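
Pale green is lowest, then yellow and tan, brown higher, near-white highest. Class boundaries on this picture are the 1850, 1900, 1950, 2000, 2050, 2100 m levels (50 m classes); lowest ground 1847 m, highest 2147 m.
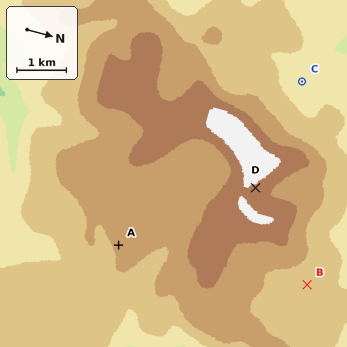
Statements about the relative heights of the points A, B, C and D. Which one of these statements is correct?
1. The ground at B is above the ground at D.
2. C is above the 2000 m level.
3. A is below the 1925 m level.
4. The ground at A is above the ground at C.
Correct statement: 4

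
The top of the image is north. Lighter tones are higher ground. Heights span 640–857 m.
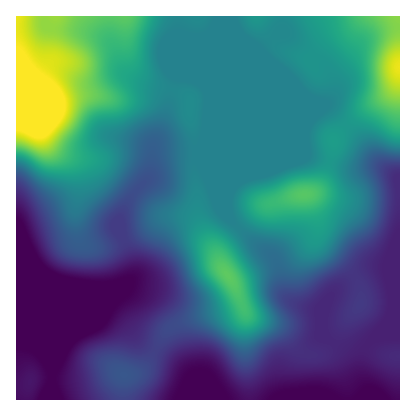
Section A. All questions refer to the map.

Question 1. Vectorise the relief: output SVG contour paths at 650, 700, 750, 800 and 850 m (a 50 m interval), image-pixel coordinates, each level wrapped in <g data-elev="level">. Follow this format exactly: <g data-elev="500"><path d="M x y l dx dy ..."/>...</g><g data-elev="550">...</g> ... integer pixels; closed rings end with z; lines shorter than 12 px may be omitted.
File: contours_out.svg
<g data-elev="650"><path d="M36 400l8-20-1-10-5-8-6-5-6-2-10 0"/><path d="M170 400l14-30 8-4 8-2 8 2 6 4 20 30"/><path d="M264 400l8-8 12-5 36-3 28 9 4-2 10-8 6-2 12 5 16 14"/><path d="M16 215l4 2 4 4 17 37 6 8 7 5 16 5 24 3 16 0 22-6 4 1 3 4 0 8-4 8-17 15-12 17-7 6-19 8-9 10-11 28 1 8 5 14"/></g><g data-elev="700"><path d="M16 172l6 2 4 4 22 24 13 26 11 16 4 4 6 1 6-3 3-18 8-16 21-20 26-32 4-3 4 1 8 12 1 12-3 6-12 10-6 6-2 12 2 13 6 7 20 12 11 12 15 36 0 6-1 14 2 6 25 16 20 16 6 2 4-2 13-12 15-10 5-6 0-8-11-22 0-6 3-6 7-3 20-1 26-14 10-8 13-18 15-10 6-6 5-12 1-14-1-10-7-20 0-4 2-6 8-3 20 2"/></g><g data-elev="750"><path d="M242 330l6 1 6-3 5-4 2-4 0-6-6-18-4-20-15-26-8-10-12-8-6-1-6 1-5 4-2 8 4 26 18 26 11 26 6 6z"/><path d="M315 230l5 1 4-4 14-27 1-6-2-8-5-8-4-5-8-1-28 4-38 15-6 7-2 6 2 6 4 6 6 5 12 3 30 0z"/><path d="M16 156l10 3 18 13 16 3 18-1 11-4 8-6 2-6-9-14-1-6 2-6 3-6 4-4 24-6 9-6 5-6 1-6-2-16 7-14 4-28 8-24"/><path d="M315 16l15 24 22 25 5 7 2 12-6 24 3 7 4 4 14 7 16 10 10 3"/></g><g data-elev="800"><path d="M16 143l8 1 16 7 10-1 4-4 16-20 7-16 3-12-2-16 7-14 0-10-5-7-26-20-7-1-4-4 0-4 1-1 8 5 2 0 6-4 3-6"/><path d="M400 38l-6 3-7 9-4 8-2 10 2 12 5 11 4 5 8 1"/></g><g data-elev="850"><path d="M16 110l8 2 11 10 5 2 6-2 4-4 5-12-2-6-3-4-16-8-12-10-6-2"/></g>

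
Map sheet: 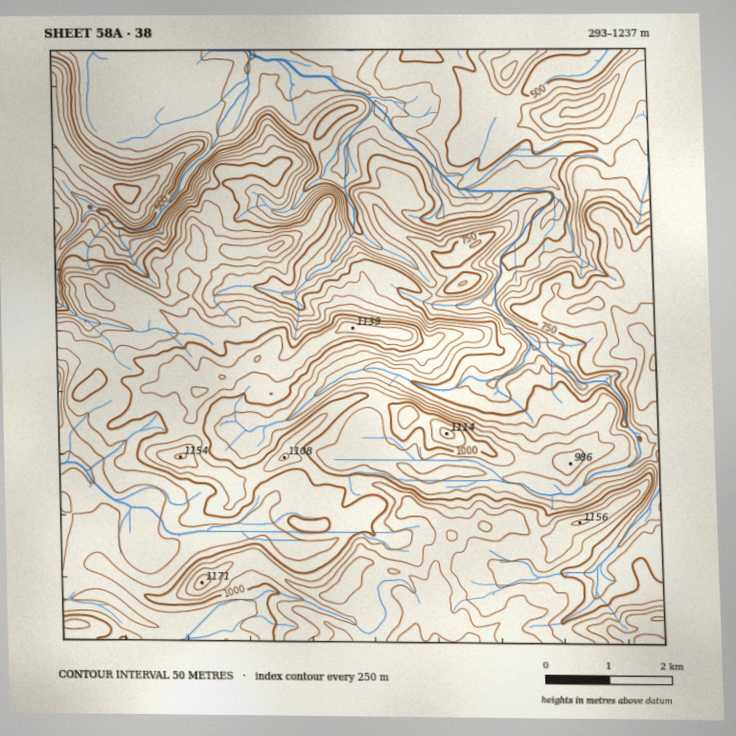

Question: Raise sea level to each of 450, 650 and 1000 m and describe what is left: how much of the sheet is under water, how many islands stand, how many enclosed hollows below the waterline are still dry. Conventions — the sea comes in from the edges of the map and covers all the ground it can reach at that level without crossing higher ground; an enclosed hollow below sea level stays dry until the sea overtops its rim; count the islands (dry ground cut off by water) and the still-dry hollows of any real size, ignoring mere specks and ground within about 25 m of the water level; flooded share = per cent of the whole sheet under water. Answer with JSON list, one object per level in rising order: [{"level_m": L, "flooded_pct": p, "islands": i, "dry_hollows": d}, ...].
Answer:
[{"level_m": 450, "flooded_pct": 10, "islands": 0, "dry_hollows": 0}, {"level_m": 650, "flooded_pct": 29, "islands": 1, "dry_hollows": 0}, {"level_m": 1000, "flooded_pct": 78, "islands": 1, "dry_hollows": 0}]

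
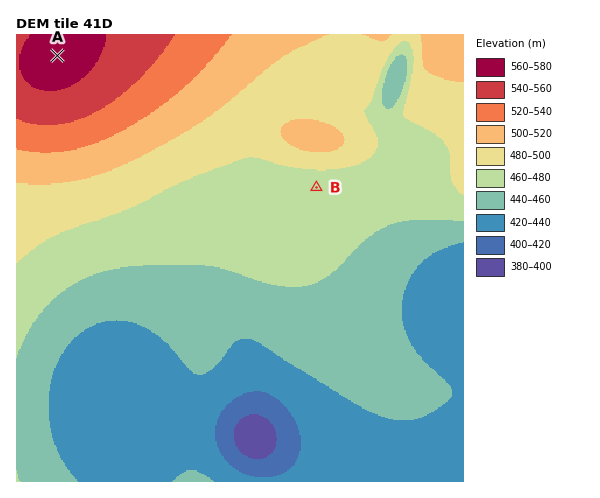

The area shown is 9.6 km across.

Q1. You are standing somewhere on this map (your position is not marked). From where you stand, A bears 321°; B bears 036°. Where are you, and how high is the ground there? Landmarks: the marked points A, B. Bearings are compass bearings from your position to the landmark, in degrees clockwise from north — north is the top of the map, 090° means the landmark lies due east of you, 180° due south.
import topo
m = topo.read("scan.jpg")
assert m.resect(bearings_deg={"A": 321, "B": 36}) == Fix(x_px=244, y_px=287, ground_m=455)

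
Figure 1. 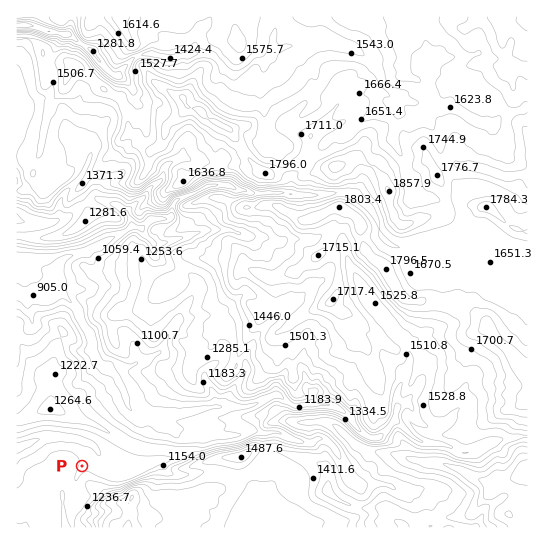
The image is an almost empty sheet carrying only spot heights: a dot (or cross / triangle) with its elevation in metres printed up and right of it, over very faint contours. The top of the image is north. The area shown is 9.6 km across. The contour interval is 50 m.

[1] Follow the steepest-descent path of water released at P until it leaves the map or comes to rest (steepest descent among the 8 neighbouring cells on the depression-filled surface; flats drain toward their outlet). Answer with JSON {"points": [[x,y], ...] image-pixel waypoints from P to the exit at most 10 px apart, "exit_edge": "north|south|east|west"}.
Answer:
{"points": [[82, 466], [93, 459], [95, 449], [86, 442], [75, 439], [65, 437], [54, 437], [43, 438], [33, 442], [22, 446], [17, 447]], "exit_edge": "west"}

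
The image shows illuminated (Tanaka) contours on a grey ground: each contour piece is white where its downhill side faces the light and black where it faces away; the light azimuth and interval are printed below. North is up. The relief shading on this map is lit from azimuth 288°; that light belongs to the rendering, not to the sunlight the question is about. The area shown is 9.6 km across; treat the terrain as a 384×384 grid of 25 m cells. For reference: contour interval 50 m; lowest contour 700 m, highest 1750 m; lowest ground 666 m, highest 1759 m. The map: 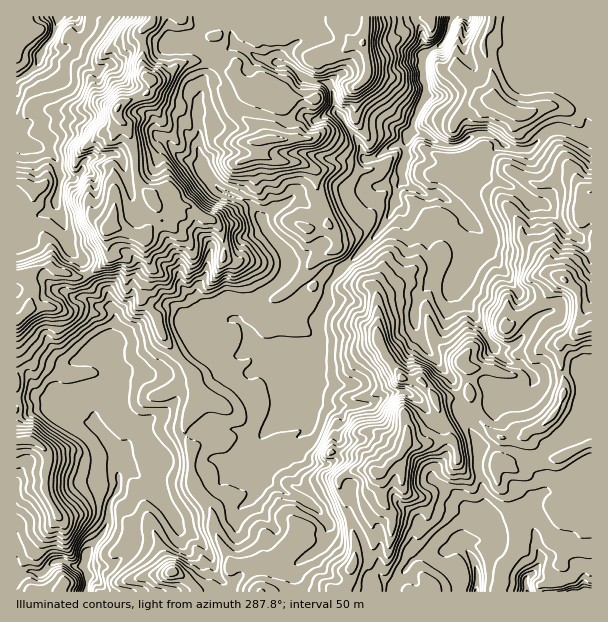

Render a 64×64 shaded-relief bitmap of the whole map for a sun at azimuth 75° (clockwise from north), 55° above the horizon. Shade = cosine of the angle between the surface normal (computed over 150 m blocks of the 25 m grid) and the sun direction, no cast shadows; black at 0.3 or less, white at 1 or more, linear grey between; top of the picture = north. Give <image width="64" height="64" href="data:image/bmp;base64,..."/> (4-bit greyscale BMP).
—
<image width="64" height="64" href="data:image/bmp;base64,Qk12CAAAAAAAAHYAAAAoAAAAQAAAAEAAAAABAAQAAAAAAAAIAAATCwAAEwsAABAAAAAAAAAAAAAAABEREQAiIiIAMzMzAERERABVVVUAZmZmAHd3dwCIiIgAmZmZAKqqqgC7u7sAzMzMAN3d3QDu7u4A////AHmprv9kRnZlRGrNynWL3cqGis3c7aq63t7nOt/EmqiHm7Z973EleHVXztyomJvMuoiYnN3cyqvdzelK3rVoqqm7uo39VGZnZEzu22a7u8y6mWWM3czbrNy96FrNqVi8u4i82s1EiYd2acy5Rry7u8u5dlrsq93M3L7Wery7mKu6eKhWzUObqIi8uadKuqu7vMuGONuc3c3Mzaeaq8yYq7t3dmnLpWmpit2pcn3JiqqrzaYnuovdzMzbmqqqzJmqu2VWasu6V5mM7bcjzsiKuZvdxBeZi93MzMqauprLmqq7ZTR93Mx1mZ3slSfeuJqXm97CB4mK7svMy6u6msuaq7t2Q5/+7papvduFSN7KqGi93WAneIv+u83MvLmbupqru3U13u/+qKq9uWRa3cuXec3YIEdnnuus3dy7mJu6qru7ZUv/7u7JmsynRJ3czLiLy4UQeGetqd7ty5qHrMuru7tFff/93dqLuoVH3szMypmZdQKoRaue/uyYq2jMu7q7u1V9/u3N25uqlkndzMzKiKhjBKckq87+t2jMasq8uru7Z33u7d3bmqqnSt3czLuqqGQyRUfM3u2Ea/tqvMyqq7upe+7u3duqqqY53MvMu7u6Y0UyR5reyXVu+2rdy6q8vJd9//7ty6qqlTncu8zLu7pgKWRneKy5ma/7isuruqvMqu7u7ty6qqmFWszMzMu7u5IoZFZ2e93b3/t4qqzMuqqs3d3dy7u6mHWMzMzMy7u7pSU0eHZb/tzv6Hq6u7zLu6rN3cy7u6qYdpvMu7zMu7u3NUJoczz+ze+5y6qpvMy7/t7cu7uqqamGe8urzdzLu7lmZXcwLf2+/azbq6h73cv/7cu7u6qIiZdpu7zd3Mu7uoeJlxAs6q/7vcu7unfN2//cu7u7qoeKqoi8zd3My7u6h4mpYEukv+u+3Lu6ha7c7sy7u7u6mJqqmc3d3MzLu7qYmYZDVUnu2c7Lu8uVfuz9zLu7u7uZqpmK3t3Mu8y7u5iIdBApvt23vbq83IWN3NvNzLzMy5mZmHvu3Mu7y7u6hmdjAJu82zW8zN3JdZ3LvN3czMy6mYh3vd3Mu7y7u7uFVlEJ3LvEKd7dyXeGrcu83cvMy7qXd3vuzLu7u7u7u4VEMV7u3YRI3+tneIesqrzcm8zLuoZVju3LvMu7u7u7hUMSz/7aiWW/9lh3d6qZrMmKu8u5hTTf7Lu7zLu7u8uFQgTv/si7dq1we6eHd4m6p3mru6lkJ//cu7u7q7u7y3VCN+/+ud2IuQKtypljaduXe8zMx0RK/su7y7qru7zLhlVW3/6q7am1BKzMu3Jrm8vv/+21JJ3tu7u7uqq7u8ynZkTf/rvtuoQjrKu7cn2L7u/tvJM2vcq8uruquqvLvLh1Jd/u3O26h0Kdh5linpvv65m8Y2iam8qYmYm7qru9t1RZ3u7d3buXRZtEVTXfvNyXm7hUZ3e9uIZnaavLq73IRHve3e3cu6doghRUfe682q3spkVmWu2HlVaKvN2pvMxkec3d3tzLqYlgA2m+/2eL7dkhV5iN22e3Od3u7riLurhnrdzezMu6pzIzar3vqXnutQB7pou6Wdpd7v/tqImqvoWM7My83Lu2M0V7u967mt1yAZp1rMh96n7+7ut2m5vt2Hvcy7zcu7YiaIvcy7us21ABiZrduM7Xn//ut1abrO/ticy7u8zLpRObm9yWu7zZAASt3My83Zff7/x1abu+/u3Ju6u8zMqEFcyrx2rLzMYAN77buszLvf//+meby8/+zduamrzMqGM63Lp0i7vdogB4ntuazN7sve/JqZq67/3M7ZibvMqIU43suESLq82QA5eN2Zzd7ty823m7qYv/7czul7y7mJhmvdqXVHqazaEEhY3YrM7t3tp1e6u5fP/d3d3KuYd5qYnLh5lkabzO1yJUjbvKvu7tc0aam6iM7c3c3thGiau7qYaKuYeazK3VNSKMreu+7+gBV5iId43t3dze1Vmru7uWesuYic27q5BGJKyN/d7+tAKKmIq87u7u687nWZqru5asyneL3ruqYCaGh27+7+20NHiazd7dzd7rzOtXmqq8uby4Zpzeu6hQBGV3n//t3oRVaKvLuom876re2FvcqHrduKlmrN2ZmXUQFYnP/szthodoq8zM3t7+jd3smVJryrYlrLm9zImZdkECee/rruyYqIibzM3L7/i+7txyJJuXQkm7vLqrmZiIdQAa/9re3amHirzM3u7ult7czYJnmoZmeby6msx4qZdlEAztqu7up2eru6vMq+0nzLzdw0d4mIiszczN3WiqmFIRF9ub3u2neaqqq8yt6ieavMzZRVZ4nN27vN3caKupUUQUiK3d7aaJmru83b32B5q8ze0yRnit7cu83Lt4mrpjZTVCfe3cl4ibu83u3rInu83u+gJnqq3ty7zLu7p5mGaWVACe/suoeby8ze1WiHSO7//1BYrKrey7u7u73rZ4h3eCAszN3Lqqzd3cgkmpho////IHrLm+3Lu7u7vu1miWNXQU3svN3LrO3LhWm7uor//u5jRrmM3Lu7u7u924WIdCRlff3Lu7vduamZmrupnf/+3LsRlozcy7u7u7zMxVunMSSN3LuqrNqaqru6qpmd7u7cicJla93Lu7u7u876SphhAWzMqsy8yqu7u7uqmqz+7u2M1mUZ3cu7u7u83v1VWJUhFbya7cuqu7u7u6mrq//v647dYwbdy7u7u8"/>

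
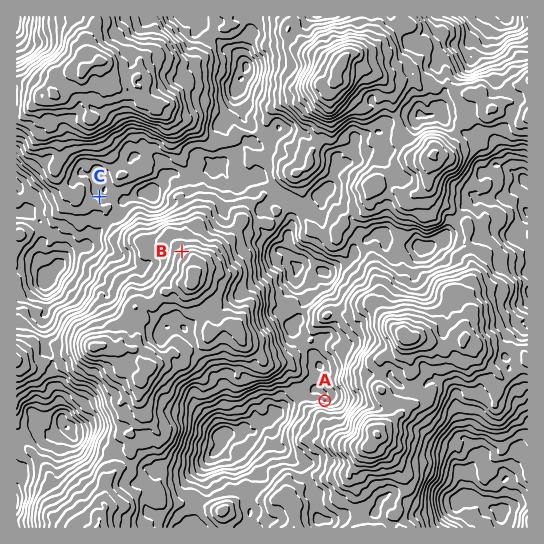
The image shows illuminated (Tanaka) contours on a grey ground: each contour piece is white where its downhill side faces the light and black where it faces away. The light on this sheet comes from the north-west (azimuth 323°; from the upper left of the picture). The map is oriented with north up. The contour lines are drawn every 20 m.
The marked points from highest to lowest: B C A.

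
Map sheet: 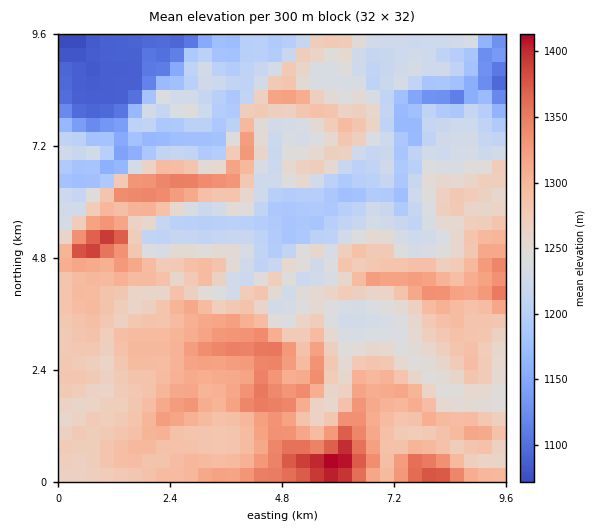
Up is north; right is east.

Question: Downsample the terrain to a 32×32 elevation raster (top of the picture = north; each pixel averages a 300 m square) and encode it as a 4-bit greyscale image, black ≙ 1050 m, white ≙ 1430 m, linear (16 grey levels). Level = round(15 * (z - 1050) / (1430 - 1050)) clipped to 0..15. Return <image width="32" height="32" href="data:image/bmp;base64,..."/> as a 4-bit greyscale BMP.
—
<image width="32" height="32" href="data:image/bmp;base64,Qk12AgAAAAAAAHYAAAAoAAAAIAAAACAAAAABAAQAAAAAAAACAAATCwAAEwsAABAAAAAAAAAAAAAAABEREQAiIiIAMzMzAERERABVVVUAZmZmAHd3dwCIiIgAmZmZAKqqqgC7u7sAzMzMAN3d3QDu7u4A////AJmZmZqqq7vMze7sqrzdyqqZmaqZqqqqvN3u7bm8y6mImZmaqZmZmqzMzey5mqmZmZmZmaqZmZq7uqvcqZmZqqmImZmruqmqu7mJu6qZqqqZiImZqruqvMzKiJuqqqiIiJmImZqqqqvLu6ibqqqIiIiZmJmaqqqry6q5iqqYiImYmZiaqqu7u8y6uYmZiIiamJmZmqqrvMzMubmIiIiJmZiZmZqqqru7upmod3d4mZmZmamZmaqruqh4mHd3eJmpmZqpmJmqqZmHeIh3eImqqaqaqZiImYh5mHiImYiau7q8mqqqqYmpd4mHd4q7u7qqu6qquqmZqYdniHeZmZmZmryt3Ll3iIiHZmiHmZmHeImqi97ZZmZmd2ZVZniId3eJqnm7uIdmZmZmVVZnd3Z4iZl3mqqph3eIZVZlZndneZiIdom7y7qZmHZmZVVmV4mZiFVWm7zMu7l3iHZWZ1eIiJllVFeKqYi6d4iYdmdmh3iJd3ZEVnZmm4eIiZdnVnd3d2ZVRVVVVYuHd3iZd1Vnd3ZUM0ZlZmVqh3eJqYZVZ3dmMiIldnh2aZmZmYmGVWZXZCIRIld3dlabupiIdlQzJFMhERI1VndmeZh3d2d2VVQyIRERIkZ2ZneYd4dnd3dlMhESIiImZVZmeYiHd3d2ZTMREiIiIkVWZmeZmHd3d3dD"/>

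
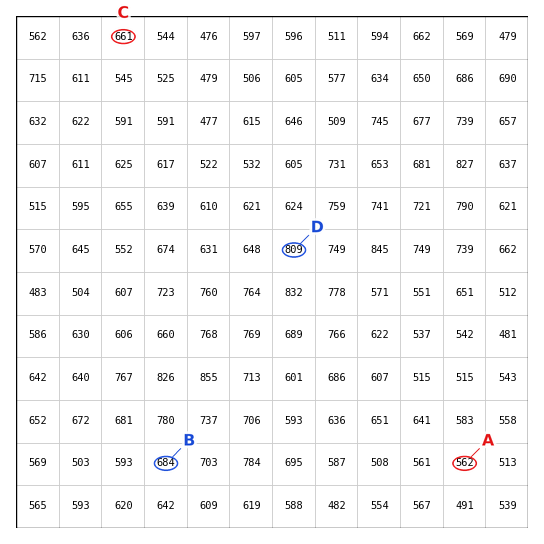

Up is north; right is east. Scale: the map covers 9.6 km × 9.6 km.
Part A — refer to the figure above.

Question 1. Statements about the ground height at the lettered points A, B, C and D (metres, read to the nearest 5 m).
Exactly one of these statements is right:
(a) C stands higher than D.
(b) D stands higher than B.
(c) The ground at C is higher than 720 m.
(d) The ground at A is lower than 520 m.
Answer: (b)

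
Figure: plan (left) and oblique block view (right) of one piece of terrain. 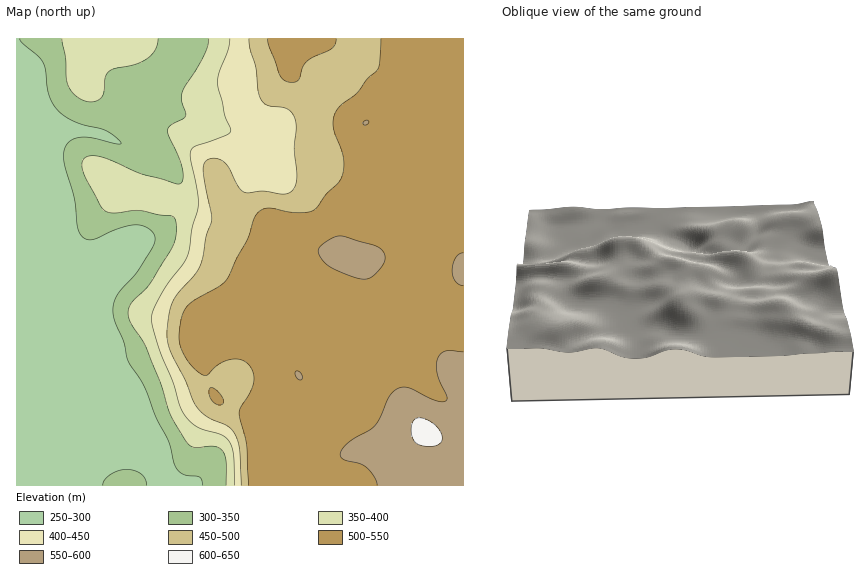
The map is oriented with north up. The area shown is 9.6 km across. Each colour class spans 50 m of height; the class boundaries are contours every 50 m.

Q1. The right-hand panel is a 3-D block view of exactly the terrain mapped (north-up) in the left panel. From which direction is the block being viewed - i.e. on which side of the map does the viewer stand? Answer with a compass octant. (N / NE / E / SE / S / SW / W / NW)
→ E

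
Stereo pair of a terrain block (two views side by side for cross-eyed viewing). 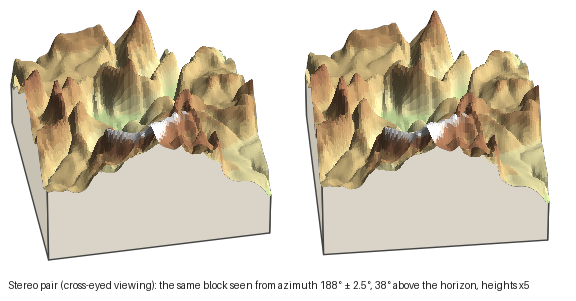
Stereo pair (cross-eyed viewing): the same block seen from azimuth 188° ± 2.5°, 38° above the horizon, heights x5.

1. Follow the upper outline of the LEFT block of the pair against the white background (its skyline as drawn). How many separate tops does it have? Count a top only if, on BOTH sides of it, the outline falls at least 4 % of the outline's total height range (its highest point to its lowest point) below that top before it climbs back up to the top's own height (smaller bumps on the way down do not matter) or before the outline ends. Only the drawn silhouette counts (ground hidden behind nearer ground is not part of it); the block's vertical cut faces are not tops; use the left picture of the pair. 4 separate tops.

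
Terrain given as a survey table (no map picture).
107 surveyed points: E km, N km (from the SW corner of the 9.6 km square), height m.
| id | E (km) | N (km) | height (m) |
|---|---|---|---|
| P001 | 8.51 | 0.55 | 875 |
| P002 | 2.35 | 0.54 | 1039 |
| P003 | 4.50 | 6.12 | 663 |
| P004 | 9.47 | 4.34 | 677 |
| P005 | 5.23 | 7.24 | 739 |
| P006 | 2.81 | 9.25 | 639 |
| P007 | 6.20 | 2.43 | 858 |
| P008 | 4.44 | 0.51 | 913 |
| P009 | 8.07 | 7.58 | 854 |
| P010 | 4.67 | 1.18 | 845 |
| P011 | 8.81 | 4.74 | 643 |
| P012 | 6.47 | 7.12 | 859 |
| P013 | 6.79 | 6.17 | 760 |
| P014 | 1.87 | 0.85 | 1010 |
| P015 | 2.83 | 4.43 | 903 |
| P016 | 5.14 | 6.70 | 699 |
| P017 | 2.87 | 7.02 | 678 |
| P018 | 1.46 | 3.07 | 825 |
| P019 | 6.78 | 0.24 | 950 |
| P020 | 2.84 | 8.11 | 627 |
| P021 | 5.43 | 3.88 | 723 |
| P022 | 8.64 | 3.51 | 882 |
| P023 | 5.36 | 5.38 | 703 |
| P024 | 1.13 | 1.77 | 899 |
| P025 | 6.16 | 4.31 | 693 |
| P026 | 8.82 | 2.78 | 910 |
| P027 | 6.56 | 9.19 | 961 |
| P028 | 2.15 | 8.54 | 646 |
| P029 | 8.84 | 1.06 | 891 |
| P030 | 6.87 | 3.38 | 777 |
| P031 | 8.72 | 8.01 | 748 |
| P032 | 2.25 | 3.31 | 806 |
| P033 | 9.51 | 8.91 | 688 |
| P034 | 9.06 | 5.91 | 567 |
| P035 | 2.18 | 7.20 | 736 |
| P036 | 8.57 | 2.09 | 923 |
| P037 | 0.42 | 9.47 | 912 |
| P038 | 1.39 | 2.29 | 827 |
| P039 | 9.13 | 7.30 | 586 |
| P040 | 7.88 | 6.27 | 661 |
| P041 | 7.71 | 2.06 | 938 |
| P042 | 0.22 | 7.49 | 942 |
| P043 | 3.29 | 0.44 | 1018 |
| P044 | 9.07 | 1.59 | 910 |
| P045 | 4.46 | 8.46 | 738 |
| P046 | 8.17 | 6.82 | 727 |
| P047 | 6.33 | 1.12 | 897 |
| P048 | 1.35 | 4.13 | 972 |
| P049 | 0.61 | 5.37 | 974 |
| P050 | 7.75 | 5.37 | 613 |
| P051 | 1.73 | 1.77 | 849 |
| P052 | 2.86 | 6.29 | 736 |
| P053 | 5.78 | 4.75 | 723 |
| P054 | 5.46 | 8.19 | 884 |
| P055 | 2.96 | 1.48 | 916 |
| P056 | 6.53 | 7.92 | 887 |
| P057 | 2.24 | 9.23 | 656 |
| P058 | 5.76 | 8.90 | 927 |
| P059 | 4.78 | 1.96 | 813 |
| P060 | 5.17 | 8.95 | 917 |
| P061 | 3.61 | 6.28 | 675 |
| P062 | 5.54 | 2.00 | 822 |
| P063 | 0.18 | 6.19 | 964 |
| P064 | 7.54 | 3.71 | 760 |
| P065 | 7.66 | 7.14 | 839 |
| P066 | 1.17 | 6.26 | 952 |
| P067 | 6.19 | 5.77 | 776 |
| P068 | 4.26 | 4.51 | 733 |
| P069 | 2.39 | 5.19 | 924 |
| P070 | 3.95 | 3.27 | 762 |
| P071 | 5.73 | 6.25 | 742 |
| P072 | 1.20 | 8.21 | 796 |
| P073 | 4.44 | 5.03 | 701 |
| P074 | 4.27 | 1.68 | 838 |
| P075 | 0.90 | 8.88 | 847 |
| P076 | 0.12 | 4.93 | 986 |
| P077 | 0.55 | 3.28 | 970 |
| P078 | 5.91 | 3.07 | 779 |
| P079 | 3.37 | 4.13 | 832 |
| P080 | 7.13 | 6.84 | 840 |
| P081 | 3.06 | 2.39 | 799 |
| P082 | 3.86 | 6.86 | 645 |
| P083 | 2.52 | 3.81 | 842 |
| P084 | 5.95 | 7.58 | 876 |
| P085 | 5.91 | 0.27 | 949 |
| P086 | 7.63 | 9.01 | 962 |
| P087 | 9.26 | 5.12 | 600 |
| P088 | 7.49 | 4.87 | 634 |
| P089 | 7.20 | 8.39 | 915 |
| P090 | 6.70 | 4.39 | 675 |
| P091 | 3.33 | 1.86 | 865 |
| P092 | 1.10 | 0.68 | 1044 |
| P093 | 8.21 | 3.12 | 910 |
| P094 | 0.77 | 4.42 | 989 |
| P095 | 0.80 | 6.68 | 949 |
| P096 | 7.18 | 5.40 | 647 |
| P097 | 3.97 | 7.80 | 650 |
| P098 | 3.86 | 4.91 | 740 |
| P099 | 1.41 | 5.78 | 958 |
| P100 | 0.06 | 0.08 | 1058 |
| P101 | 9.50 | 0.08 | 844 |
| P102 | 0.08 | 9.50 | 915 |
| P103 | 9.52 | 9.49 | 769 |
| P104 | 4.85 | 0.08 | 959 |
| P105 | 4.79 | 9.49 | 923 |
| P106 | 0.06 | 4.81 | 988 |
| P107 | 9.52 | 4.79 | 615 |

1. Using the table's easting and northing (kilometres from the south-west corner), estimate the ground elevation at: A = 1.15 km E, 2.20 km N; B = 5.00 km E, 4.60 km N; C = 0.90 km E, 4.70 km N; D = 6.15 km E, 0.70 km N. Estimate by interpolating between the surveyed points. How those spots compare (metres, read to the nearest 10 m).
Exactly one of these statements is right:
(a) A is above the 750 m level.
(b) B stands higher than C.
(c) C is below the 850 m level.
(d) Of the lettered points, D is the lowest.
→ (a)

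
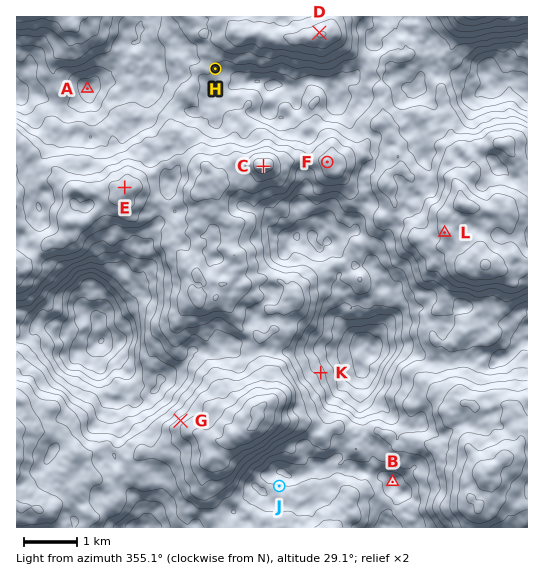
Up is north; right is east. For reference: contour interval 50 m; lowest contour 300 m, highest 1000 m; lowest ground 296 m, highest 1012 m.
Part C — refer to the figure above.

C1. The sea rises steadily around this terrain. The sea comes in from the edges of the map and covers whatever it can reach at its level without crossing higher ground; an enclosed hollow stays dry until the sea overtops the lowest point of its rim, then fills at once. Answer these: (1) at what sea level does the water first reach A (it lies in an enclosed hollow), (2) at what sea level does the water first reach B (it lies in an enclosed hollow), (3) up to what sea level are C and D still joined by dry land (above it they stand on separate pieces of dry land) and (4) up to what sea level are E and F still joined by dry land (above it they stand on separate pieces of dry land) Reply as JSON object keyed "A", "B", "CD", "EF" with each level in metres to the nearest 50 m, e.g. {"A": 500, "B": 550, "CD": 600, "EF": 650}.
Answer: {"A": 550, "B": 600, "CD": 650, "EF": 750}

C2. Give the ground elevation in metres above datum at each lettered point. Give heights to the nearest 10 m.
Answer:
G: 830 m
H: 630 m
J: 660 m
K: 570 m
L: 890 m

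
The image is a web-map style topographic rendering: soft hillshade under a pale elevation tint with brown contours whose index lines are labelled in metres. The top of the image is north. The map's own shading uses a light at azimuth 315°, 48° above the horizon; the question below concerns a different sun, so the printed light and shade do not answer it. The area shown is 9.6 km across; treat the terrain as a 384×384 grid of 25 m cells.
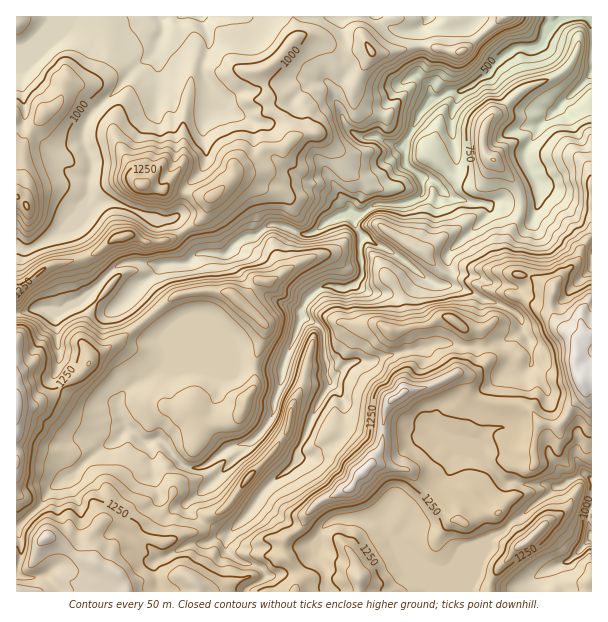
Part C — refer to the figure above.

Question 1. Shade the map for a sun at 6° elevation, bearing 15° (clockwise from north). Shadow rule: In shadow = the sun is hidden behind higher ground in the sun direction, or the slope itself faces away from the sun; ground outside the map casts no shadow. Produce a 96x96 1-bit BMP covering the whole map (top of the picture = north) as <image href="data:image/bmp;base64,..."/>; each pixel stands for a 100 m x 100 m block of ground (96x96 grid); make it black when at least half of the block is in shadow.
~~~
<image width="96" height="96" href="data:image/bmp;base64,Qk2+BAAAAAAAAD4AAAAoAAAAYAAAAGAAAAABAAEAAAAAAIAEAAATCwAAEwsAAAIAAAAAAAAA////AAAAAAAAAAB8BgB/4AOB/4AxAAB4B/B/wAfB/4B8AIAQAfh/AAfN/8B+AAAAAPz+AAf9/+A/gAAAB/3+AA/+f/A/gAHAD/v/AA/+P/g/gAHgOAP+Dh//P/x/AAP/8f///x//D/xuAAAf+P///7//g/yAAAAH/AP/////wfmAAAAA/gH/////4PnAAAAB/wf////H+HngAAAB/4////8D/BngAAAAP4B///4AP8PgAAAwH8A///wAP/GAAAA4D+AP//gAH/AAAAAAB+AH//AAD/iAAAAAB/AAf/AAP/iAAAAA4/AAf+AA//+DgAAE8fgAf8AA//8DwAAf+HwAHwAB8/8DgAA/+HwAAAABAP8DgAB//D3AAAAABP8bwAD7/h7gAfwAAP+/wAfw/w4gA/4AAP//4A/g/wYAM/8AAf8f4B/gf4QAP/8AAf8f8D/wP4AAf/+ACf8f8DvgD8AAf/+ADH8f+CHABkCAP//AHP8Q/AAAAAAAP//gOf8B/wAAAABgO//gAf8A/wAAAMBxAP/gA/8A/4AAAAA+wD/wB/4A/4AAfAAe4AP4D/wAf8AA/gA/+AD4D/wQH8AB//g//AAAH/gQD+AB//g//AAAH/gAAeAD//w//wQAD/AAweAf//w////AD/AB4OH///4////4H/ABwAf///4////+H/AAAB////8///////AHBg///+c//H/jf+Afj8f//4f+MAfAf4D//+P//wfwAAMAf4D///n//g/AAAAA/gD///z//B/AAAAH/AD///5/+H/wEAAP+AD///8f8P/+fgA/8wB///8AAP///h//+AA////4Ad///H/3/AAf////AA//+H+/+AwP////4AP/8P5/AASB////+AH+cfwAAADAH////gA8f/gAAADgB////wAAf/EAAADwAf///4AAf8GAAAH4APj//8cAfwDAAAD4AAcf///gfgAAAAD8AH/////4+AAcAAD4Af//////wAAeAADwA///////4AAfgATAA////////wA/wA6AB/////z//+B/4B8AA/////gf//v/8P4AA//gH+A/////8P8AA/wADgD/4D//4f8AA+AQAAH/gD+/4f4AAwAYAAP/AP8/wfwAB4AAAA/8Af4/g/wAB4AAAB38Afw/AfwAB4AAABv8H/48APAID4AAADP8B/98AAAcDwAAAAP4f//4AAAeAwAAAADx///4gAAfAAAAAAAD///54AAfgAAAAAAD///B8AAPsAAAA+AH/P/h/4AD+AAAH8AH8P/gH8AA/AAAP4AH/P/4H+AAPgAAP4AP///8H/AAPgAAfgAPf///D/gAHwAAf4APf///h/wAAAAA/8AOf///wfwAAAAA//Acf///wHwAAAAAj/g4////4BgAAAAAABwQ////8AAAAAAAAA4A////8AAAAAAAAAMA9////ACAAAAAAAMAYD4P/gDAAAAAAAAAQAAH/gDAAAAAAAAAAAAH/gDgAAAAAAAAAAAD/gAAAAAAAAAAAwAA/wAAAAAAAAAAAAAA/sA="/>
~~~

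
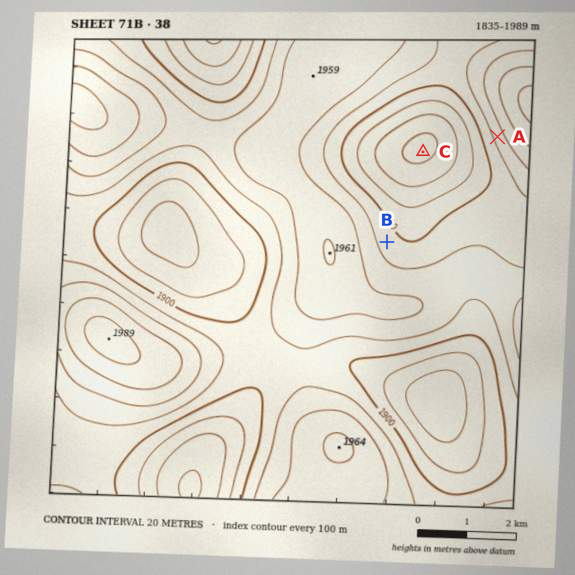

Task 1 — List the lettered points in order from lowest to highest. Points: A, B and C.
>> C B A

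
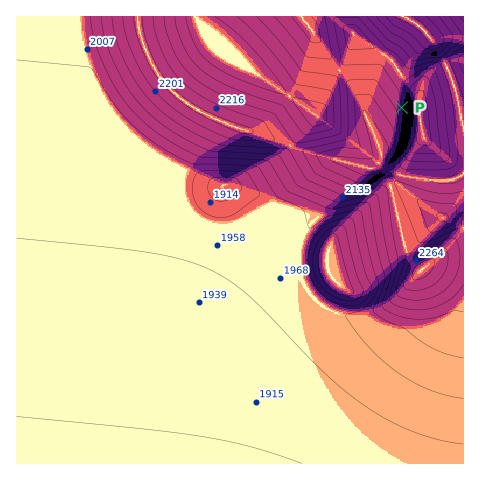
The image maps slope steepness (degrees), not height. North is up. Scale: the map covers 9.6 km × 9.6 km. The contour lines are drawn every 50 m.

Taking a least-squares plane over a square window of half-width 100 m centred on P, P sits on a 25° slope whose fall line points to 83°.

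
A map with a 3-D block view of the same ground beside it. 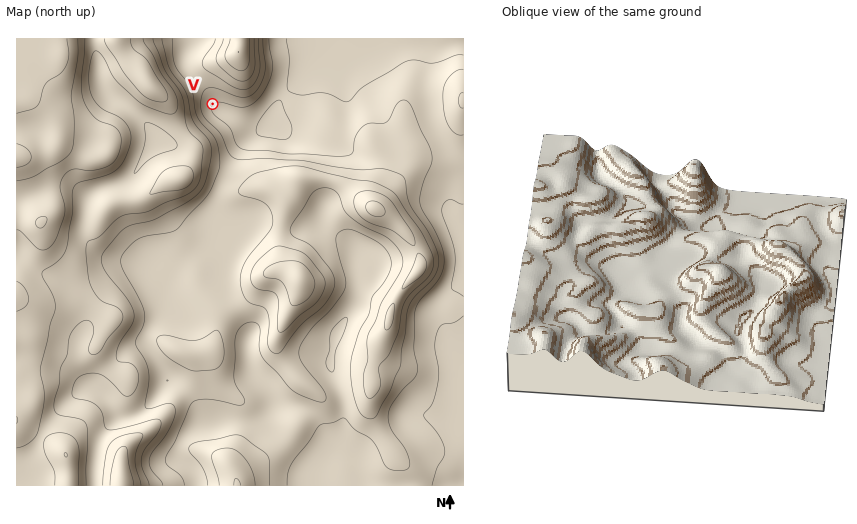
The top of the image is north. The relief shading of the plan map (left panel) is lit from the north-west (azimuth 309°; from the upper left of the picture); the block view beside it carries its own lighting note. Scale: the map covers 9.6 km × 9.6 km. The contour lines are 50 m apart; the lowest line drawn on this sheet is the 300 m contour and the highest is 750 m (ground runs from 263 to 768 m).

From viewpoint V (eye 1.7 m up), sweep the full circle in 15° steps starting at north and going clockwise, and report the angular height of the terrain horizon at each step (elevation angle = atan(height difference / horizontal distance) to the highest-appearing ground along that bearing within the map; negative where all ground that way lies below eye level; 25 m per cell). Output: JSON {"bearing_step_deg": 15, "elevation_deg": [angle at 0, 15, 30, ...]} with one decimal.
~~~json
{"bearing_step_deg": 15, "elevation_deg": [8.7, 11.0, 12.5, 11.6, 8.9, 4.9, 1.0, 0.4, 2.6, 3.4, 3.3, 4.0, 8.8, 12.7, 14.1, 15.1, 16.3, 17.7, 18.4, 16.6, 11.3, 8.8, 7.8, 7.6]}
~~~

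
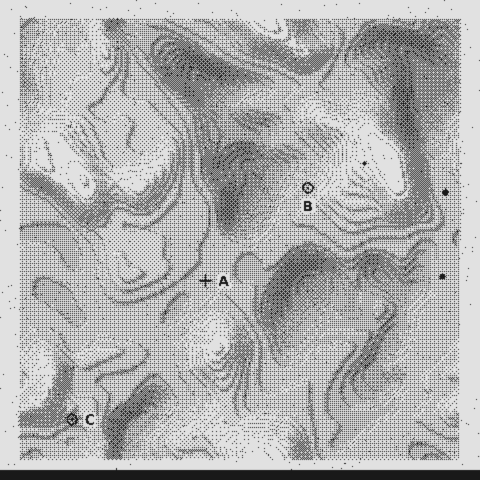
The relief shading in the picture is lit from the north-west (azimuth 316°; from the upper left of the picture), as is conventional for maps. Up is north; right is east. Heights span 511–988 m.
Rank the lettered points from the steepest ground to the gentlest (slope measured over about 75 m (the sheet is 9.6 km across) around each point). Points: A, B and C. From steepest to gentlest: C B A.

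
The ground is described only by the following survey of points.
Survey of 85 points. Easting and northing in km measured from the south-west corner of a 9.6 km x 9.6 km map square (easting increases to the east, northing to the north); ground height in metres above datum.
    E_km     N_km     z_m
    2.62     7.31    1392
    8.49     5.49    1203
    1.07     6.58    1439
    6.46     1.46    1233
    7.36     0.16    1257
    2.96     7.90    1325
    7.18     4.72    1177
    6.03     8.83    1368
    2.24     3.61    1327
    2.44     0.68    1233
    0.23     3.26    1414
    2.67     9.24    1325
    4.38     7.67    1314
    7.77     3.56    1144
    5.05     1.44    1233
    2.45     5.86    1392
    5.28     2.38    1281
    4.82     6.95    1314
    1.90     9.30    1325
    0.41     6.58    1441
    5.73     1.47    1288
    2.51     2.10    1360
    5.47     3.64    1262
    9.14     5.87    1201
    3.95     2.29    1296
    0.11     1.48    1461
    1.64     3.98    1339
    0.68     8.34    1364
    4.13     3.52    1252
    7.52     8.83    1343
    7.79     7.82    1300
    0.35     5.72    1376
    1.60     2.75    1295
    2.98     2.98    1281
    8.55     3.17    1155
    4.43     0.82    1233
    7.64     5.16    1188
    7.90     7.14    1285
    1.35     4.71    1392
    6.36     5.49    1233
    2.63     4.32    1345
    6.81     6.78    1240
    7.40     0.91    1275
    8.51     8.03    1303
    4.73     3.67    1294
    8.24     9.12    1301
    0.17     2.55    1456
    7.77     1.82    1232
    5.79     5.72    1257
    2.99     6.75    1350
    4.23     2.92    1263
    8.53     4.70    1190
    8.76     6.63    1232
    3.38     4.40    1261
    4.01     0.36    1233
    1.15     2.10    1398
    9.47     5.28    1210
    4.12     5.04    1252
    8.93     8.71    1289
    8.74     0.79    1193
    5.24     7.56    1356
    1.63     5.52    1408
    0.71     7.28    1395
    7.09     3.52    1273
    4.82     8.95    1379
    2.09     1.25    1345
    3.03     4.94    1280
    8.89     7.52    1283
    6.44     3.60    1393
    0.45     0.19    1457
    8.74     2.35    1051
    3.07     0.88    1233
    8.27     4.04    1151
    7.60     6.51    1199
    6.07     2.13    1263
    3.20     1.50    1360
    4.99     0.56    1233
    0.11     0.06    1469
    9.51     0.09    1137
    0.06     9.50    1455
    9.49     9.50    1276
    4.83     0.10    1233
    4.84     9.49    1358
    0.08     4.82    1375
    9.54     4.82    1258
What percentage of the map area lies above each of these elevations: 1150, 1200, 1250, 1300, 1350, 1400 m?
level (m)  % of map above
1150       96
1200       89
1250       74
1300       52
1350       26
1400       7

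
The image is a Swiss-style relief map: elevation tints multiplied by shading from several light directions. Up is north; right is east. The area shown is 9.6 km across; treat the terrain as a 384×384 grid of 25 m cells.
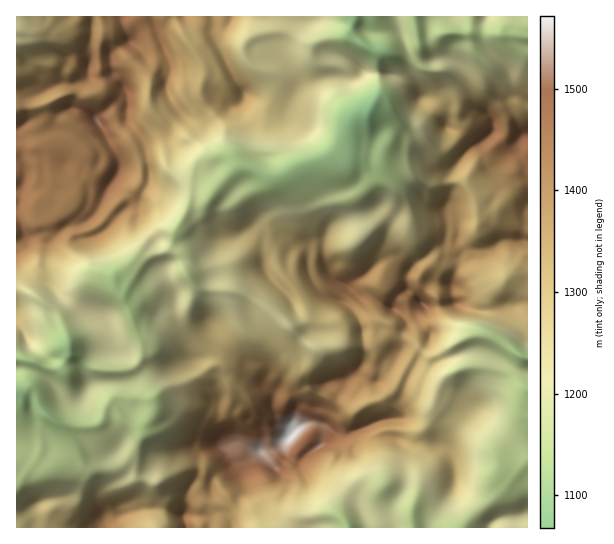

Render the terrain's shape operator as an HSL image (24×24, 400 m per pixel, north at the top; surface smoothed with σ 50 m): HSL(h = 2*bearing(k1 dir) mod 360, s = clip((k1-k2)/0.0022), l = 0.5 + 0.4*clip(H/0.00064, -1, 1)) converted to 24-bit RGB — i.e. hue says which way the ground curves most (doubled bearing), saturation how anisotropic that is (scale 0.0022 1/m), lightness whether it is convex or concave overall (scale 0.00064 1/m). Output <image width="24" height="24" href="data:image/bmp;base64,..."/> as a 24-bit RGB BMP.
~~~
<image width="24" height="24" href="data:image/bmp;base64,Qk32BgAAAAAAADYAAAAoAAAAGAAAABgAAAABABgAAAAAAMAGAAATCwAAEwsAAAAAAAAAAAAAxX+qUpFtQYuO063i8NvwrH7NOD7NzPr/iDzbcImyx1FfXGCLU4lNXIA0cV00URpUlM2eqbuHMiVRu3NylYxbIZpu1aDlxq3iY9KHzq3nZF+7K8Rfoq8v2V+aZC2Oxy1FyUlXmj0rw1YkWJA4gnc3iqFIOWFlUbykYqJllktxdDmOgl6I6dzEQaSTMlxFV2lHV3hDRU4mc3U+QUohoYc5cywwfj8vGj4YsFwYuyVu3e7dgCyb0+f42OGZNkdnS2AqS08oNEMvoJZTPVhX7fPYTVCDRk9fWntgfYqReY2XW1uGeJSiuZiiLnqFpITDuHTdvJvfsuXOZWe3s8bs3h4bw1TwvFfjk9yyPFmjR3+BedXPe6PMzOnCd0x5UUlpf5mHmoWhYoyteT4vUYJAiaJxi0FNKUk9PGZVybmGmtSgpYXRkjKe8tnlO2rntfDsl4z+7sz/QPbbH7ZHTIOZs1ZclVZfWpeFaJqYrIBPYRxLocO4hq2DO3NWnpJ9KzROZ3lSeIpAkctiSXk+jyxKLelV0aLi0FttKiQJGjcF+nHi7LbBFyEwon2JzsnVkZq2SkNoOmUvgc6oU0a938LQbWHDrl6FSTBYS5lLXrKOw7V/TiBLm92qjd2pQw5U/Fqo3qzXhW/PHqNjx3xWIn1+fbW4rI6In1lvdkhwfxWmjNo4Ijhnv3EpfGQjL6h0fXnIx6XQX7JjdXo4eb+0lM+hoUFKH11FKp5T64Th4YXc1mmQWMpzzmTRClc5dXkskrRjT4bOy/esOsGVGhAjuL+KlLadXX+0Ly5Ck6xvqXR4cq6NVq9/dVtEoJ9okyw+OEIYFyQP8vAmr7Filh825v84CVNPYKXSiRkYMQIJpem3cC9zTECag7OSqNOnRCBlbXGmZat1nXq0tNK3Yjtlgah7QhQbmKU9rWVSQxFIvOVIKw8I8Oho4f5LLQcGLisFDbtxoOfQkTdzYxUxa9WwkLu/wIV3SSVXinVjsc6RLH5vo2RSgkleZigrccpgdjGo41vOnfbge6/rzNj/VEr/plv/4cz/ocn8doLauJvOdBofrOLEUHhFUGM4VC4rXlCBhZxsi9NqXCJOm3RPdEqDhJzFVNfFZS/KZuPn0e76uzZyHzZBvfRVbxS49vjTWS9LLUYqa1Q9NK8va3AndlEwNzITNWIjIUw1YsJJuDaWg1mWnI9gPmhmvdqjekqVUM2yiO+MFi1B7bDYapfKyInslSWDwqRgpWS9nV+KO1o18tX20cDyiFri3dX2ppvWLnJQT9lrHixbfHymwrjToJzRcLOgeJmwip673KORHzghCygP07BrHhUdo0xG0d6nIUZq3ZPkw6/wUKk5T3VSnWXJ33iM5lXo59PyNmOzF1BHQqh4dqpsdWShw5/Bc6CZWHNcuJ92wXHQeVO4fsluRihqi7WM3+XAIyNjWHRLnEtOsGF1boSJWGtwqVN328JIltlnoUHFhYLAM3xiOn82Ros/YY1JglJdhWtxmnpXfIdBSqV1qE+FRTekQrBz7OXOVCVcgW5WPGdj1tF6cmGEdJCTTX2E9dHHIj16v/mXaSgzWGCLU5uMj49KYkAoQF8tYnZTdIFffFlZmXJcaUdWUyhNmMRn6qtTJh9Bo45kRXdTe61PYGGDmYR5e05lkOtmciJ2+AQOpMGANWssUFUpRiUgnatMi2JERmQoMXY1VWNwpZyBTlZ+VHGgnqFP5xRK8nXwYcrFk9rcsHXNc26hflFyqio7ifdgNd5KhDy1ukZiwWOtaESeeLq1mq3IqbPMzcjeXL29QGV1bnCobEuPjXZFnyhyafHMgje3l/25jZP1w6YMFV2Aya70z/n8rRKpyfukKg0qid6LdlC1v2fSr+O0QKmonYWjoaKHrFNTNEQqHzskUSZM14eKPOqZYjOmhcbf+oCGU4MnyLrizG7td7gAUUwQXZQp++G7KwiAX+E6OnGAW46k3/fUWCevf2eJtpGexUul0YHKK25WGzlG1Pflvrjic1yvTpg9qHRKn1umf65hdTo9iipv65b5pPiaTQ0nKKN60eaOQ0WHd7pQQe4nYTFFdZFsZJmCrmGxgYfbz9X8gqT2yq0oXykVhr8uUa2djGw6cbGLeHs9qz5kSDyg7N1G9xSlo+PuatnMS76fSSJG2vWoDg0mf4KVoqOOa288RsdOc7AfLgkFJBwPJe4uRbxew66Rdy9qbb92djs7dlVQY4pgRnhO7KhVO1AfidVTl96KVgw2PJGD3MaeLk+6OnpThZFPt46slLyAHDt2mY/Rs3zRPR6lwYZPbYAjj0kmZmUraW0+"/>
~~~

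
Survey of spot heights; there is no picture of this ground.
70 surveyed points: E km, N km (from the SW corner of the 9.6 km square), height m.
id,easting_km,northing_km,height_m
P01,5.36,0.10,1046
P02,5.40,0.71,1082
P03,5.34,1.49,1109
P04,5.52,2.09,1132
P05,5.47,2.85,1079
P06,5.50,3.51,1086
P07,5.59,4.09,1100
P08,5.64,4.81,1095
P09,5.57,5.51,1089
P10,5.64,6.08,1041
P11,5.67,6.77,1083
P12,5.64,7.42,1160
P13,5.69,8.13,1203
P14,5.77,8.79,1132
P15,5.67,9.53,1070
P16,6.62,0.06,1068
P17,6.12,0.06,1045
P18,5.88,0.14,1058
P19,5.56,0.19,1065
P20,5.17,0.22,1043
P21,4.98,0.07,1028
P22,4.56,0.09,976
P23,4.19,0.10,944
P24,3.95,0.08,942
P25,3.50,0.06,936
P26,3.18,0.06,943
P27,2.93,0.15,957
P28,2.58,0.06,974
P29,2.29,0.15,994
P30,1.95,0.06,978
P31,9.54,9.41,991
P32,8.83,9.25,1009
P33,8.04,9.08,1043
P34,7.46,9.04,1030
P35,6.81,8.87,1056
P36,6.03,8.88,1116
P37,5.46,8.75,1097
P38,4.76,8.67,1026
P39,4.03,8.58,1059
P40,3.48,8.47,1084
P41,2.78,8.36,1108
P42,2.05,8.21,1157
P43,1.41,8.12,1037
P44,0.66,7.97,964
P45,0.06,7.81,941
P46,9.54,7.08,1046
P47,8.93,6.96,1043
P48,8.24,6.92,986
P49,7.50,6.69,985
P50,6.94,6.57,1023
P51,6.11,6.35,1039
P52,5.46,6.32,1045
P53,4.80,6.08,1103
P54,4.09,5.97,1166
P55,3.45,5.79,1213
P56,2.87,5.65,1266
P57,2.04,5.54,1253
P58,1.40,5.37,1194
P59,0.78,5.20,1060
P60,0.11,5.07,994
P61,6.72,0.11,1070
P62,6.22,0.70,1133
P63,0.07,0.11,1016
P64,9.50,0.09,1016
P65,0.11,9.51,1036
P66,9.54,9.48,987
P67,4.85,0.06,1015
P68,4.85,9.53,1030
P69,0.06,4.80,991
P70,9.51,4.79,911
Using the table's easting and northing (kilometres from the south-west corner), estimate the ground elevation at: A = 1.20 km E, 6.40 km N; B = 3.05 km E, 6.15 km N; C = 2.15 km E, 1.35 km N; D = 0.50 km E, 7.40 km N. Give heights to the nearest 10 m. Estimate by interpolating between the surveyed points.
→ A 1190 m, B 1250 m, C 1000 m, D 1030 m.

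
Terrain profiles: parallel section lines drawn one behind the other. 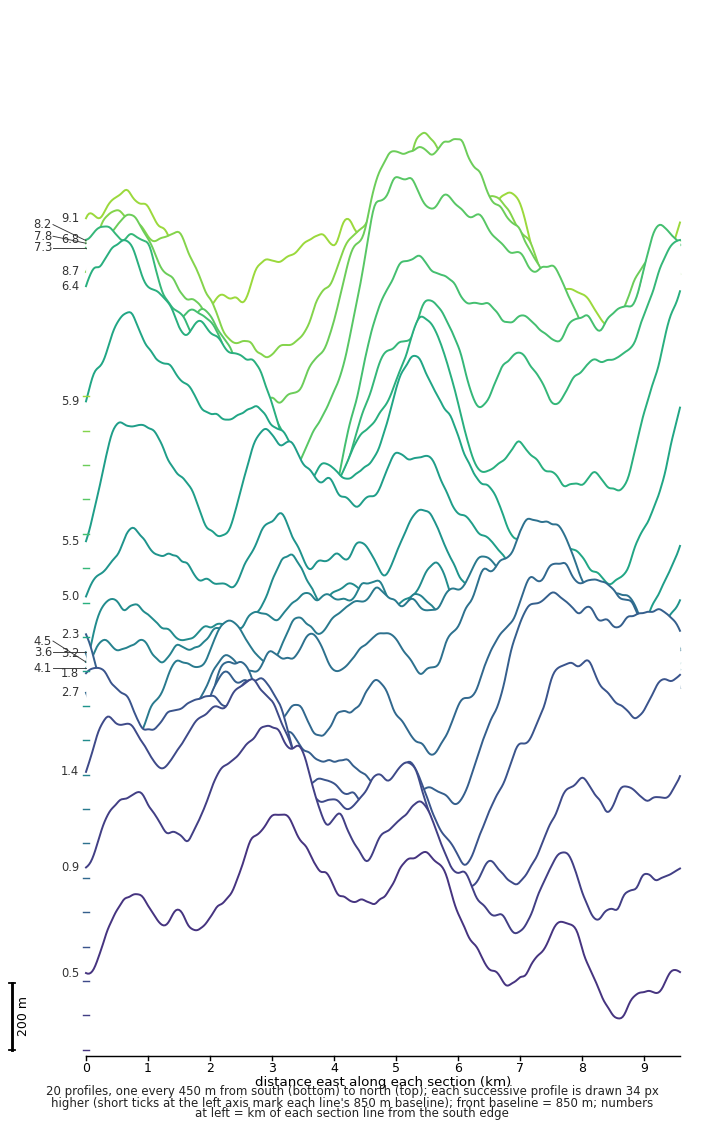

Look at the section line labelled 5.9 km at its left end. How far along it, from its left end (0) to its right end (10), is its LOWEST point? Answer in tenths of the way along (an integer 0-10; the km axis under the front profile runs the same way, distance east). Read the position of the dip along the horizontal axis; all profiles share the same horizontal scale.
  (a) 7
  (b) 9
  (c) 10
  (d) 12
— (b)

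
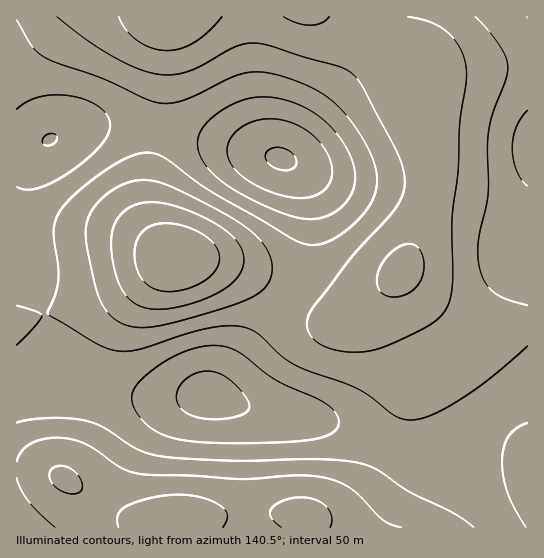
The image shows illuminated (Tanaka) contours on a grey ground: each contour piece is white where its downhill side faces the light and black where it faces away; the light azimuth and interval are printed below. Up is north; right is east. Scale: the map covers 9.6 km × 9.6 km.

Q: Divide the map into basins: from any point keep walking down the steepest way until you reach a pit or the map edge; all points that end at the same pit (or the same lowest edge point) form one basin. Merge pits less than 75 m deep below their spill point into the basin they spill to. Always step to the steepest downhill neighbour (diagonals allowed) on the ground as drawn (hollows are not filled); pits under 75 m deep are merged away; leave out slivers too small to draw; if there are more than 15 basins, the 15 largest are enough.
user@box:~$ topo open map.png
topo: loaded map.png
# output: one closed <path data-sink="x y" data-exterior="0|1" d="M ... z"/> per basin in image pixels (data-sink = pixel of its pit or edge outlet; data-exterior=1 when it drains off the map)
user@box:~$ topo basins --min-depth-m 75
<path data-sink="171 17" data-exterior="1" d="M503 16l-486 0-1 129 23-1 20-9 28-8 36-3 35 4 37 8 83 21 13 7 6 6 8 15 4 16 0 36-6 30-18 32-37 48-25 38-12 10 58 18 66 11 26 9 41 20 25 8 31 6 6-14 17-26 22-20 25-14 0-144-9-2 2-21 7-21 0-147-11-21z"/><path data-sink="177 258" data-exterior="0" d="M123 124l-42 4-42 16-23 2 0 241 9 1 25-7 20 0 75 16 26 2 39-3 7-4 10-13 21-32 37-48 15-25 9-37 0-36-2-12-10-19-15-11-104-27z"/><path data-sink="171 527" data-exterior="1" d="M70 381l-20 0-34 8 1 139 511-1-1-134-24 14-22 20-17 26-5 13-5 1-52-14-41-20-26-9-66-11-56-17-42 3-26-2z"/>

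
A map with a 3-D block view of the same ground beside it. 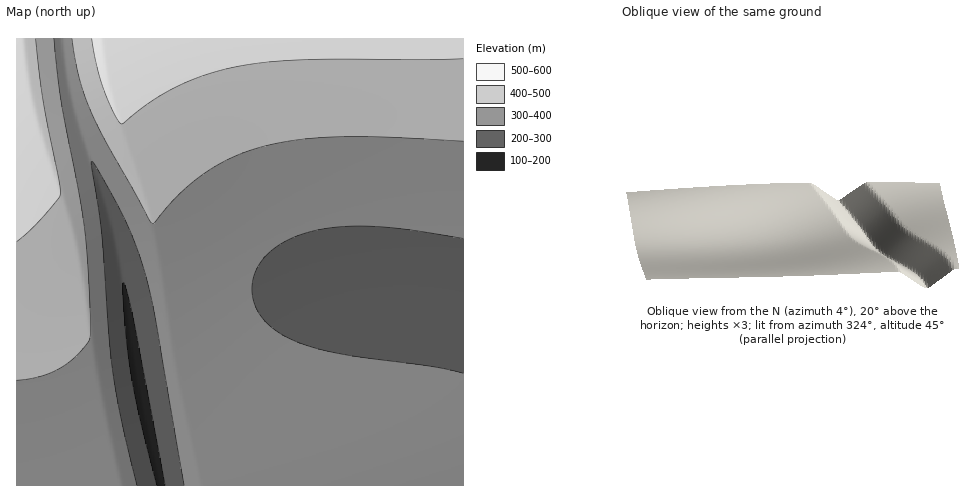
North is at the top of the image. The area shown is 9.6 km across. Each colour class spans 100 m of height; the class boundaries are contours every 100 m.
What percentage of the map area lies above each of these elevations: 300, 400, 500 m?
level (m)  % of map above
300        81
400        32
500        9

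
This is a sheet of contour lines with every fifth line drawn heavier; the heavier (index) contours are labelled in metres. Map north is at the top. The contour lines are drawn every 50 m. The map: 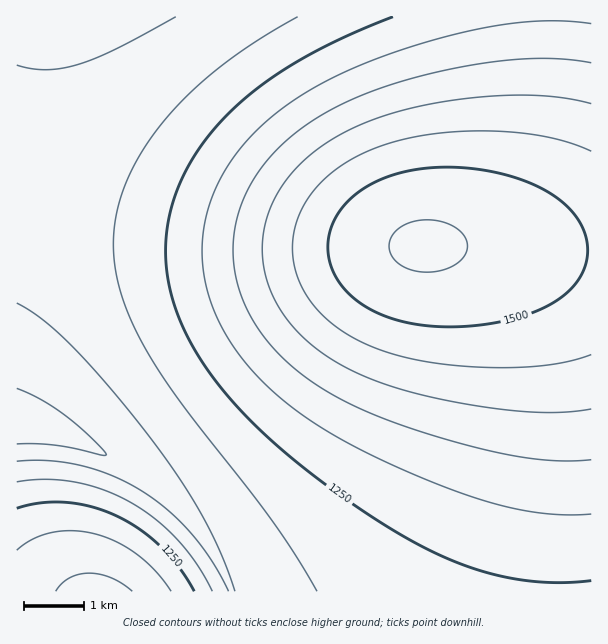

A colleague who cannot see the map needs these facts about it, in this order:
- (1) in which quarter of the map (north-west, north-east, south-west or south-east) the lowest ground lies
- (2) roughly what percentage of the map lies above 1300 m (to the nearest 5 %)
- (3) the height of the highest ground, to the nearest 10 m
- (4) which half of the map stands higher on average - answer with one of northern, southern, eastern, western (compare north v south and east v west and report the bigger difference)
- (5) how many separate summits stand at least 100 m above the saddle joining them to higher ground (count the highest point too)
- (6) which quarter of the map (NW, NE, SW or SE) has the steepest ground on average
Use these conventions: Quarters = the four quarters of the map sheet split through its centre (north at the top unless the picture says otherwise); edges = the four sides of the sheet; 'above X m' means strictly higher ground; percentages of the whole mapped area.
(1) The lowest point lies in the south-west quarter of the map.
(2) Ground above 1300 m makes up about 45 % of the sheet.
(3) The highest point reaches roughly 1560 m.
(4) On average the eastern half of the map is the higher ground.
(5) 2 summits rise at least 100 m above their surroundings.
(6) The steepest ground, on average, is in the south-west quarter.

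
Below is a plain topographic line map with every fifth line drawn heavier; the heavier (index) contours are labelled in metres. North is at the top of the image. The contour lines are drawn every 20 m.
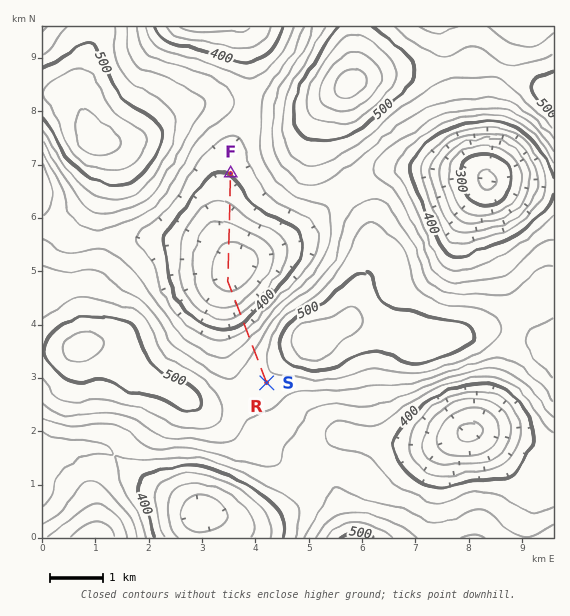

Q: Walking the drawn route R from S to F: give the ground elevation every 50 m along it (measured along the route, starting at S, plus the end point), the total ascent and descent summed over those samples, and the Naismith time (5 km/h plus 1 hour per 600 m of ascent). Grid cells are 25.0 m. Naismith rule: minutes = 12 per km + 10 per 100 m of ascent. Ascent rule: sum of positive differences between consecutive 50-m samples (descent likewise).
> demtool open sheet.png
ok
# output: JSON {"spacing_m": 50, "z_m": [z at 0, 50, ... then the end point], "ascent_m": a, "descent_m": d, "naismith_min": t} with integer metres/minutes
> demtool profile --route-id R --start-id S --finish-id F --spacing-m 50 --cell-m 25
{"spacing_m": 50, "z_m": [476, 476, 477, 477, 477, 476, 475, 474, 473, 471, 469, 466, 463, 460, 457, 453, 448, 444, 439, 433, 428, 422, 415, 409, 403, 396, 390, 384, 377, 372, 366, 361, 356, 352, 348, 345, 342, 339, 337, 336, 335, 334, 333, 332, 332, 332, 332, 332, 332, 333, 333, 334, 335, 337, 338, 340, 342, 344, 347, 350, 352, 355, 358, 361, 364, 367, 370, 373, 376, 378, 381, 383, 385, 387, 389, 391, 393, 395, 396, 398, 400, 401, 401], "ascent_m": 71, "descent_m": 145, "naismith_min": 56}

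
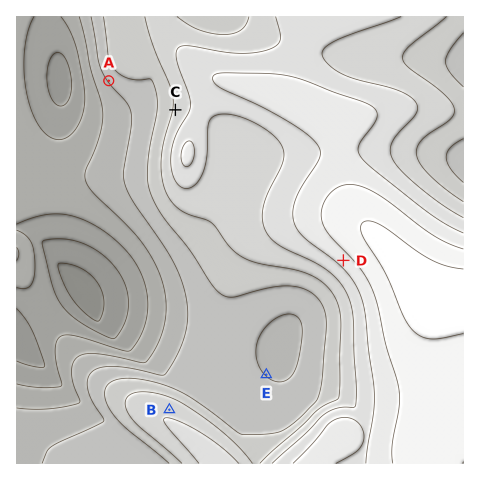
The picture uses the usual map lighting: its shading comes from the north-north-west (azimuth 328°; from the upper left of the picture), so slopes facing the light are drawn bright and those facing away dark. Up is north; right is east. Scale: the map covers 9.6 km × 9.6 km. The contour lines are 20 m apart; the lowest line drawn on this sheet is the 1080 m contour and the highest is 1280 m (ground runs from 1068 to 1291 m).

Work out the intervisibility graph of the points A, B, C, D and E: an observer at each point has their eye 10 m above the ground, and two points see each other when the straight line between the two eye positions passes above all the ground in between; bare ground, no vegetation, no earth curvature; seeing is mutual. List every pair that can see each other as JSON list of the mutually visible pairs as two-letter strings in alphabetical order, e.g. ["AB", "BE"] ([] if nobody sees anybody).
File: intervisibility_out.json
["AB", "AC", "BD", "BE", "DE"]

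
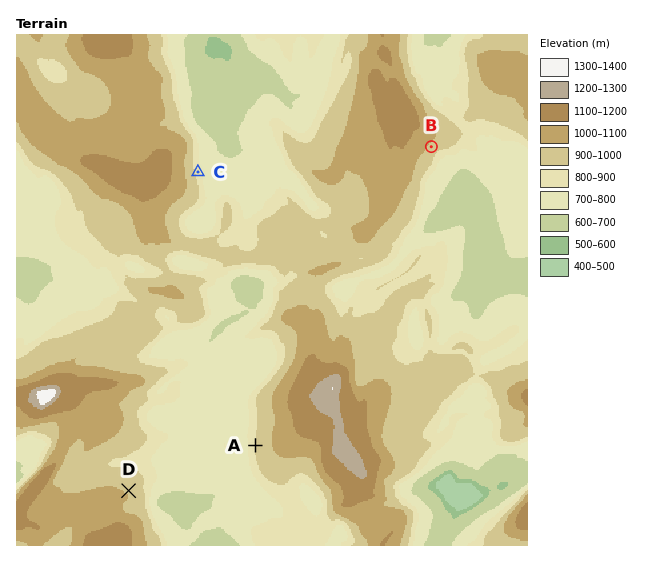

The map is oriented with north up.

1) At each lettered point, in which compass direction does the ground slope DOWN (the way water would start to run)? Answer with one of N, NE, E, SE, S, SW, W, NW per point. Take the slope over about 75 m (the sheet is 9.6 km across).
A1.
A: W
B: SE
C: E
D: NE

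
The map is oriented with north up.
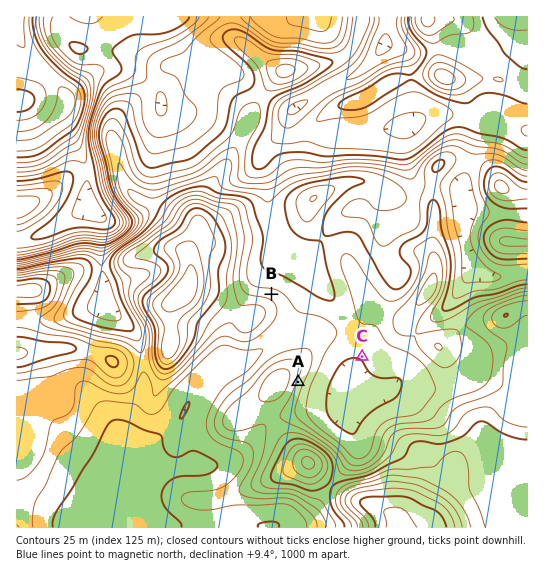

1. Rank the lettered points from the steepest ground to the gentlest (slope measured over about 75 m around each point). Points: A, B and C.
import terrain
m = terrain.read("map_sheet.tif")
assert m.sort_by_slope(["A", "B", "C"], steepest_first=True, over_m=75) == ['A', 'B', 'C']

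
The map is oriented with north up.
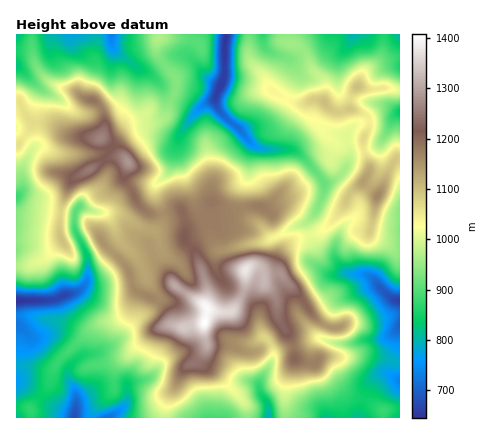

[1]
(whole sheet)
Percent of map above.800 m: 91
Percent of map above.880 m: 76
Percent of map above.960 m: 58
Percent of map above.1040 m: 39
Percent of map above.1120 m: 25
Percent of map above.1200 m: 9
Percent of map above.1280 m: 3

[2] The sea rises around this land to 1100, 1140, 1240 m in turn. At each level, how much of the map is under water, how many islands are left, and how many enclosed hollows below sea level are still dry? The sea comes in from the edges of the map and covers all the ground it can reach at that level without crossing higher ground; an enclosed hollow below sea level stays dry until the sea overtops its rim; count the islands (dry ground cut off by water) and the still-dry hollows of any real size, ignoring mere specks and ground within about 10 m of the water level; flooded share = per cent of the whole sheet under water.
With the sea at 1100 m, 72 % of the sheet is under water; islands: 2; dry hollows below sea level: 0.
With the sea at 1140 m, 79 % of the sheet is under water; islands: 2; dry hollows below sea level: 0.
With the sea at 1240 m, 95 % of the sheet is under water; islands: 4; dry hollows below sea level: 0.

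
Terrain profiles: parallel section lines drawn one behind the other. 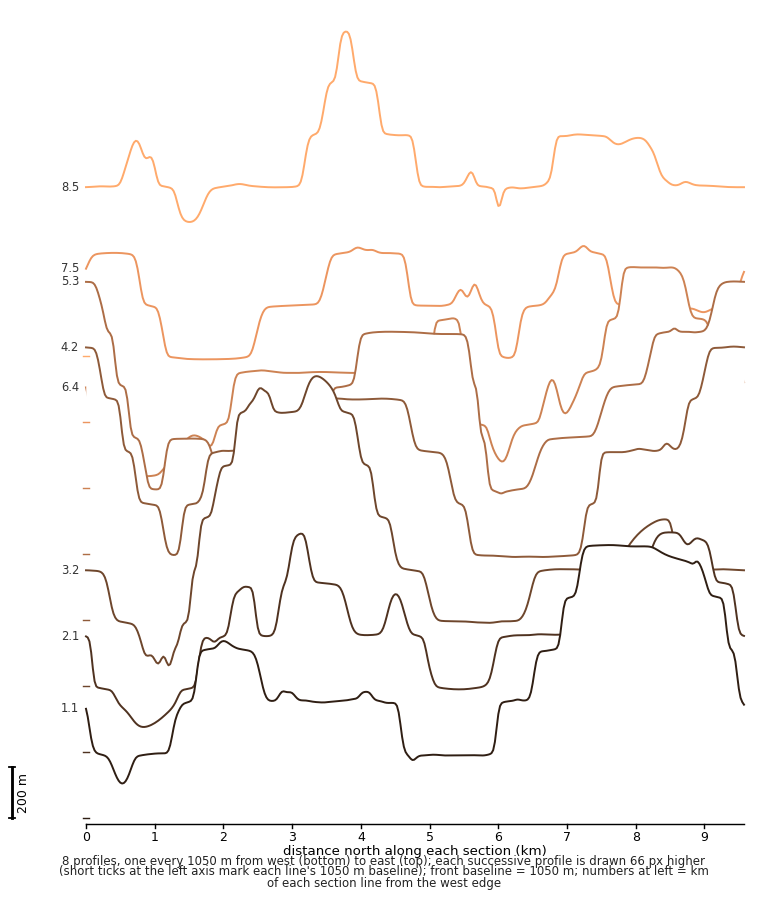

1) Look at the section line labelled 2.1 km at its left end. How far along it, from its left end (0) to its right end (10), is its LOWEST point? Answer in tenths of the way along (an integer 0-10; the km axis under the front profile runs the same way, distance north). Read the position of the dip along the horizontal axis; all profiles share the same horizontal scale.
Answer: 1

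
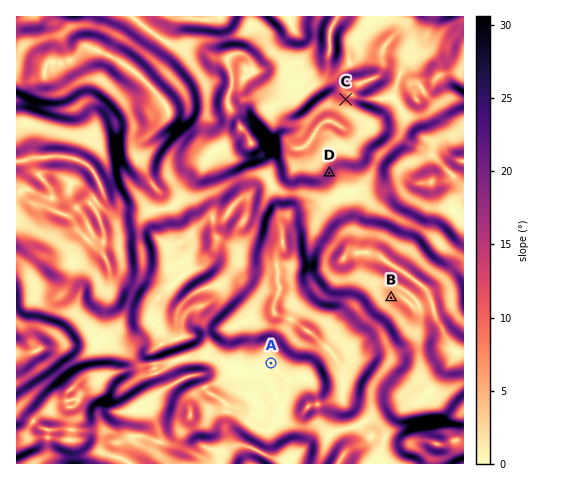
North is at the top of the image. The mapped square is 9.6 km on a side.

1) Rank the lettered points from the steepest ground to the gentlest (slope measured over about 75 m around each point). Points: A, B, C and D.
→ D C B A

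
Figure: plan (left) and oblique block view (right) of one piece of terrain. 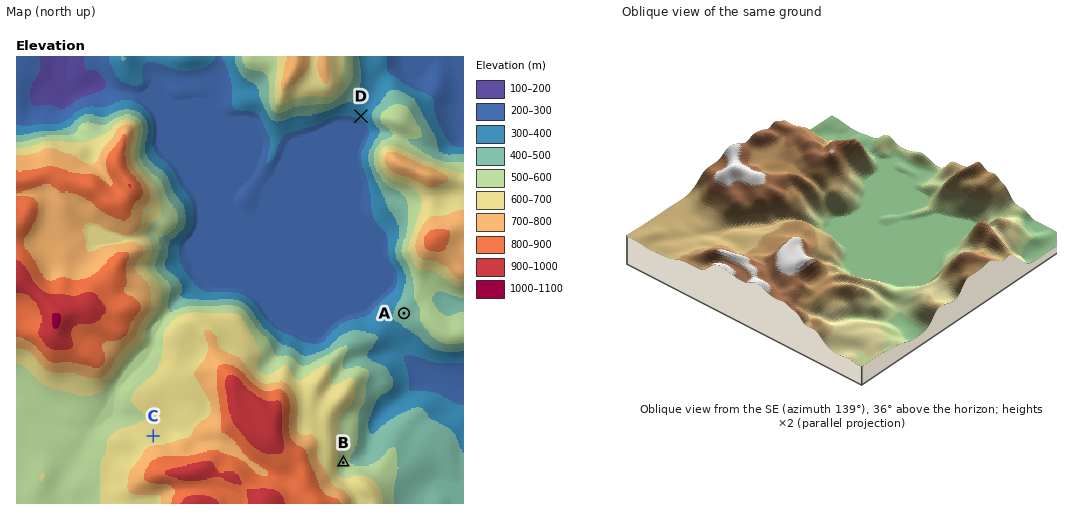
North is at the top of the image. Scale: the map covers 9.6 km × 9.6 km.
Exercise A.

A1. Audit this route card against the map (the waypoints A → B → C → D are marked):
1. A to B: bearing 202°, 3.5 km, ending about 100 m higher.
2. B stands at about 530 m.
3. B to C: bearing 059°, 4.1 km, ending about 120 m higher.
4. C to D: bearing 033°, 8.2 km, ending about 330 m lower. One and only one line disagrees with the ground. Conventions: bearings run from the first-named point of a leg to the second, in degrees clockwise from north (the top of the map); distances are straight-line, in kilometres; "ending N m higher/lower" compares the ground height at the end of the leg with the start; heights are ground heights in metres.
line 3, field bearing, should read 278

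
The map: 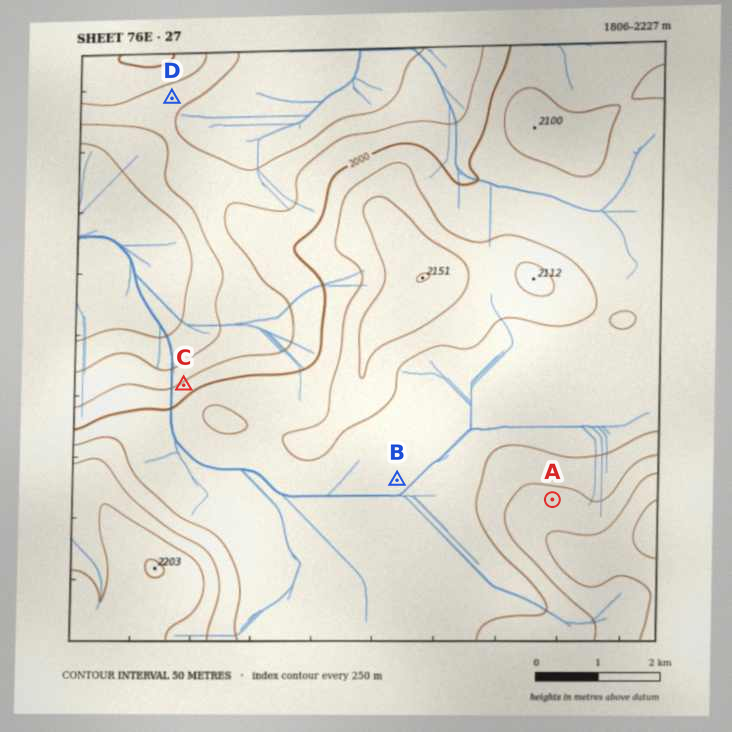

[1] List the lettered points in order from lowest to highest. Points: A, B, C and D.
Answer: D C B A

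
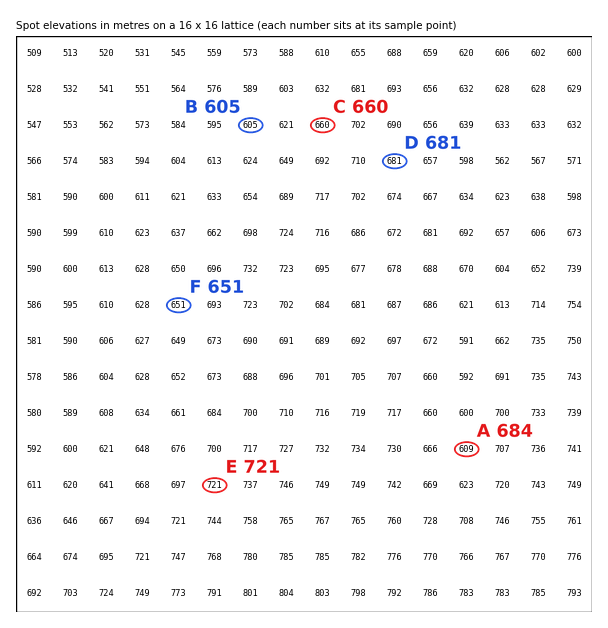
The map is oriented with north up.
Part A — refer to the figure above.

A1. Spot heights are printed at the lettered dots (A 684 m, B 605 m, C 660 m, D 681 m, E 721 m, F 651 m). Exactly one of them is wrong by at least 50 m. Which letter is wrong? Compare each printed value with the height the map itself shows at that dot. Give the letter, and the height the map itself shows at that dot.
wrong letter A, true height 609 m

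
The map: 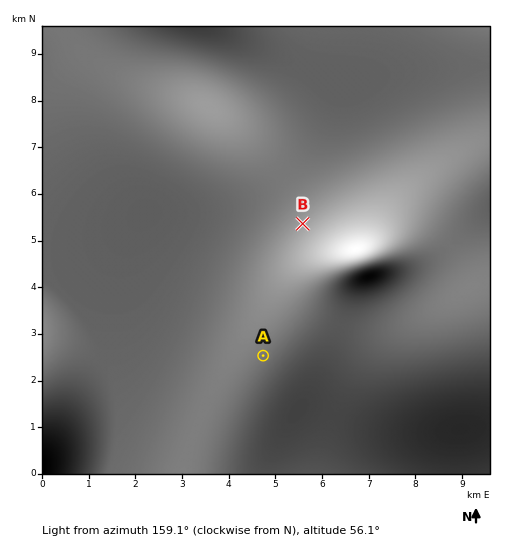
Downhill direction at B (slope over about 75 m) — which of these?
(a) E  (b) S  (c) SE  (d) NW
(c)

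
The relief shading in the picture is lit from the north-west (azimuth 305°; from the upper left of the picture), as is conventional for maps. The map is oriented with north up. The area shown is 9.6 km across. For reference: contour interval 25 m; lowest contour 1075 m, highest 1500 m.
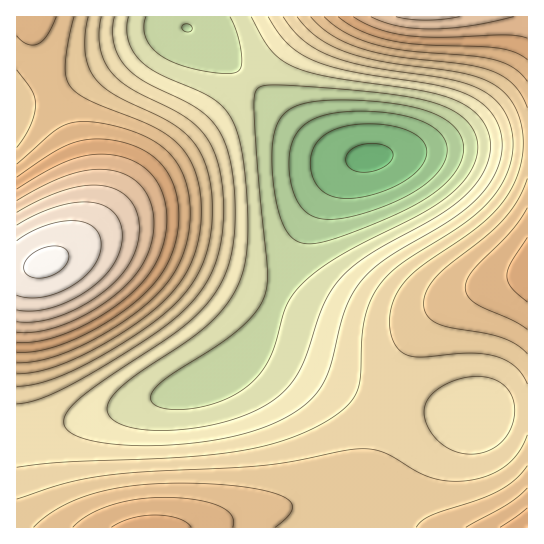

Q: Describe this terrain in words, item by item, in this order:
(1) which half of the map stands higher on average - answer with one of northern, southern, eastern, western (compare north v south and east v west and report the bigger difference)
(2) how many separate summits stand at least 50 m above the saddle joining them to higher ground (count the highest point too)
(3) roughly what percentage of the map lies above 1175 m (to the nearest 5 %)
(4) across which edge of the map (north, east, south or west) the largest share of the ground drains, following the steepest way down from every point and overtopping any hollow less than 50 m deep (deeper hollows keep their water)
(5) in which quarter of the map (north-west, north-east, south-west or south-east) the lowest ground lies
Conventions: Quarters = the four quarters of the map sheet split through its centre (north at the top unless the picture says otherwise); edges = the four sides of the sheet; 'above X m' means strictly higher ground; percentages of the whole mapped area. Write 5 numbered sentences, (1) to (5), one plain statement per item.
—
(1) Taken as a whole, the western half is higher than the eastern.
(2) Counting only tops that stand 50 m proud, the map has 5 summits.
(3) About 85 % of the map lies above 1175 m.
(4) Drainage is mainly to the north: more ground falls towards that edge than towards any other.
(5) The lowest ground is in the north-east quarter.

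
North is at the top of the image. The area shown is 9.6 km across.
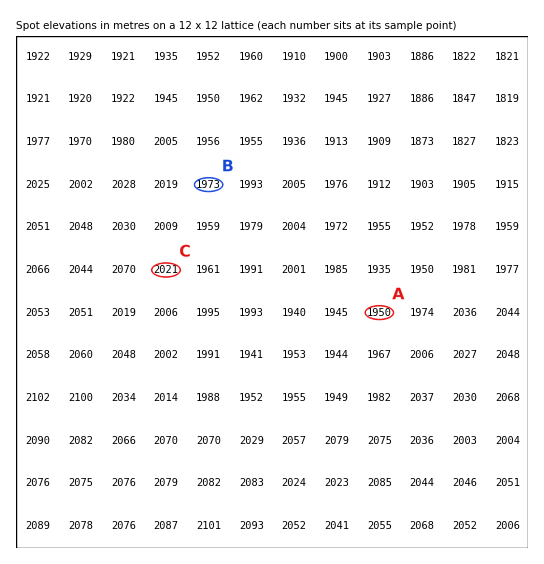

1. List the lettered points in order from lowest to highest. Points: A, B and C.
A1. A B C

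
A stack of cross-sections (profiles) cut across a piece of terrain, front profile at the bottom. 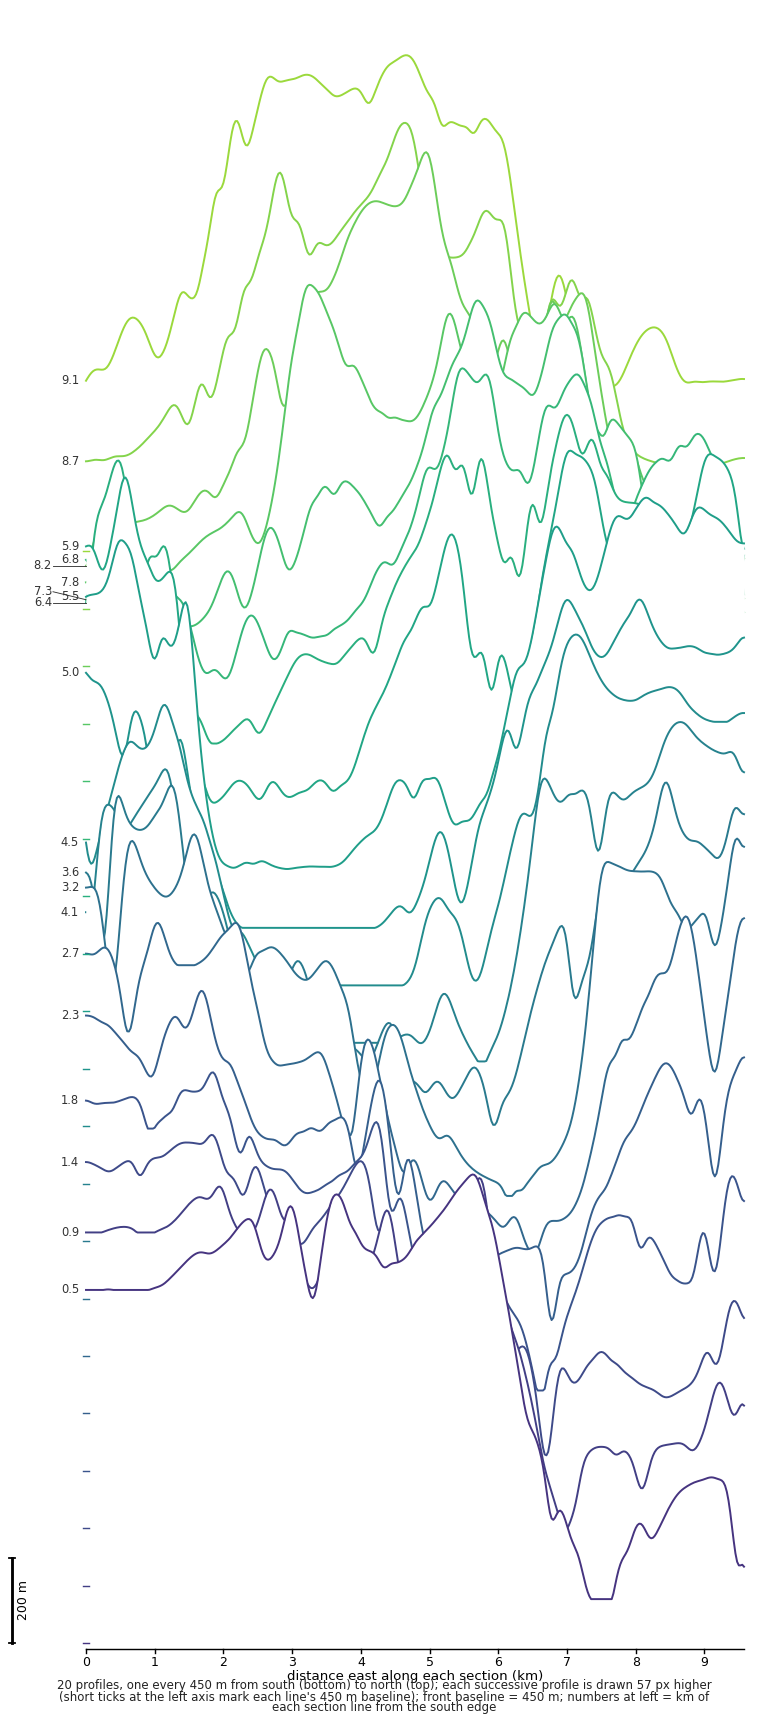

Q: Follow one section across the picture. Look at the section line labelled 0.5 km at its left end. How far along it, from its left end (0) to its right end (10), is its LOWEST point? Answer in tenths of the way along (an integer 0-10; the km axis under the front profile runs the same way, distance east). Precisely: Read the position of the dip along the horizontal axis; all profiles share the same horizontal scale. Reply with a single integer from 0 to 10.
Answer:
8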